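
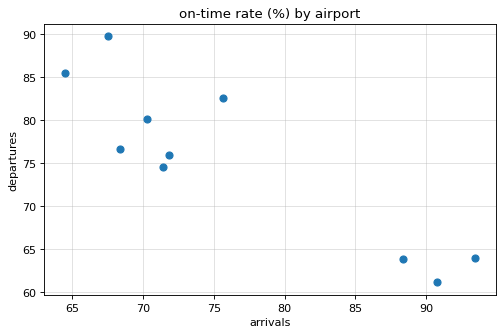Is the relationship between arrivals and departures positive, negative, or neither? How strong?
Points are negatively correlated; strong (|r| ≈ 0.9).

negative, strong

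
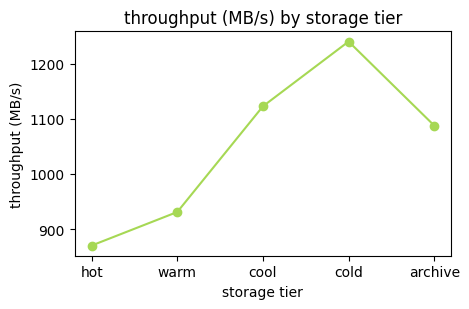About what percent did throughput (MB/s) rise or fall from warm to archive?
warm ≈ 950, archive ≈ 1100; (1100 − 950) / 950 ≈ +15.8%.

≈ +15.8%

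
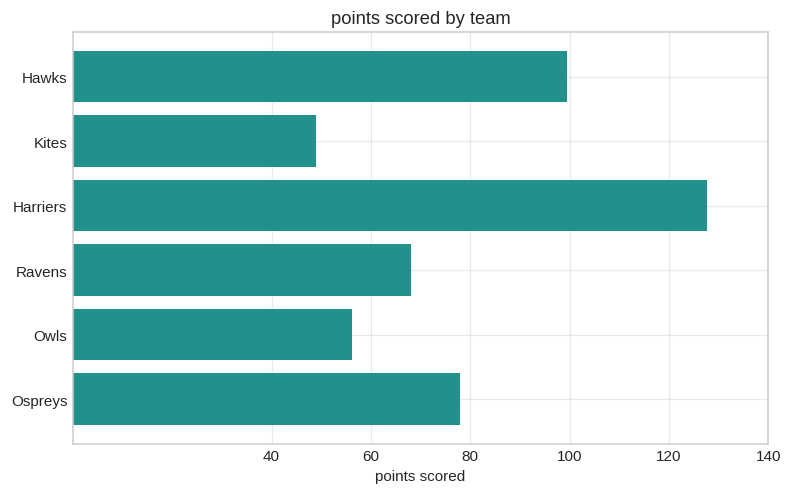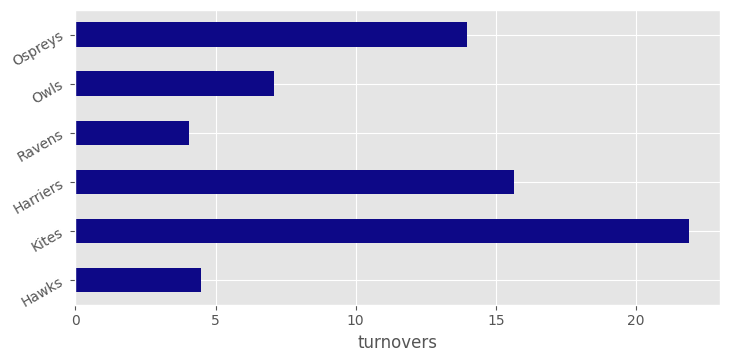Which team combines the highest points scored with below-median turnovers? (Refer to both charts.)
Hawks

Chart 2 median turnovers ≈ 10; below-median teams: Hawks, Ravens, Owls. Among those, Hawks has the highest points scored (≈ 100).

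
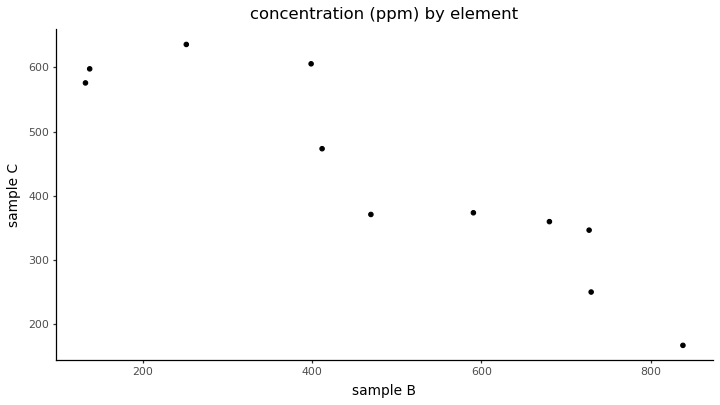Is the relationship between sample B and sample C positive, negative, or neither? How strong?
negative, strong

Points are negatively correlated; strong (|r| ≈ 0.9).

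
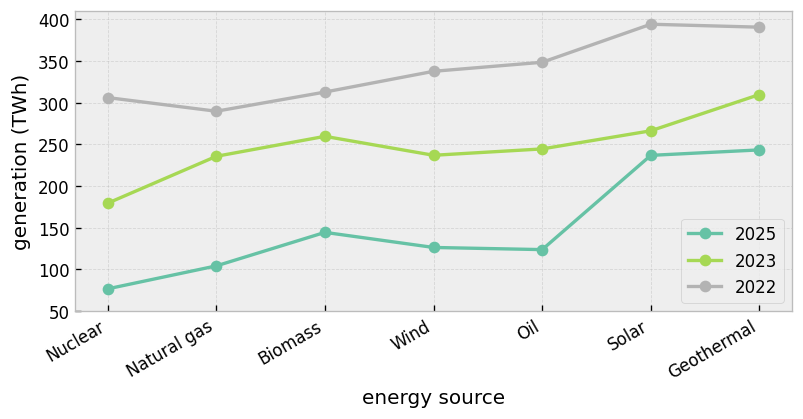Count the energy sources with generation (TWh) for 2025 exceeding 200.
Above 200: Solar, Geothermal.

2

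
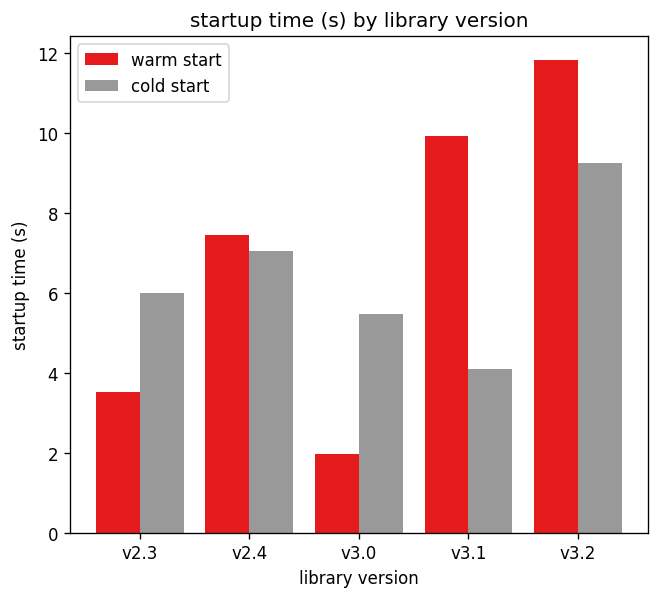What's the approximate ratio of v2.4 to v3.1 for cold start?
v2.4 ≈ 7, v3.1 ≈ 4; 7/4 ≈ 1.75.

≈ 1.75×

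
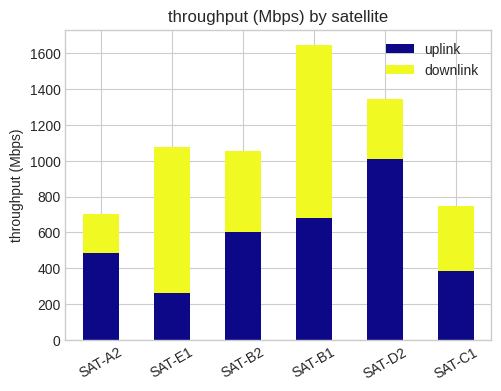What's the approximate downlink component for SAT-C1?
downlink top ≈ 800, bottom ≈ 400; segment ≈ 400.

≈ 400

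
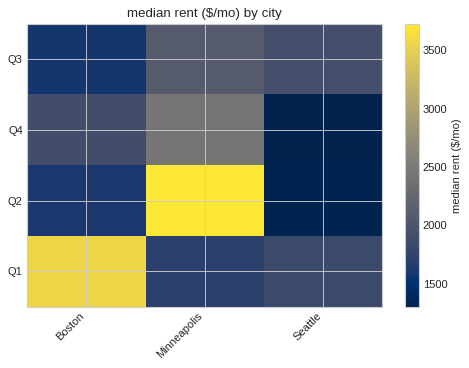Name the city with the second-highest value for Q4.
Top 3 for Q4: Minneapolis ≈ 2500, Boston ≈ 2000, Seattle ≈ 1500.

Boston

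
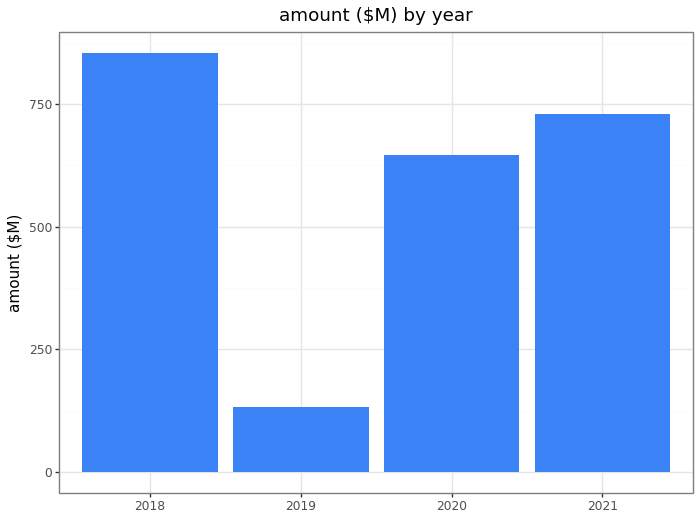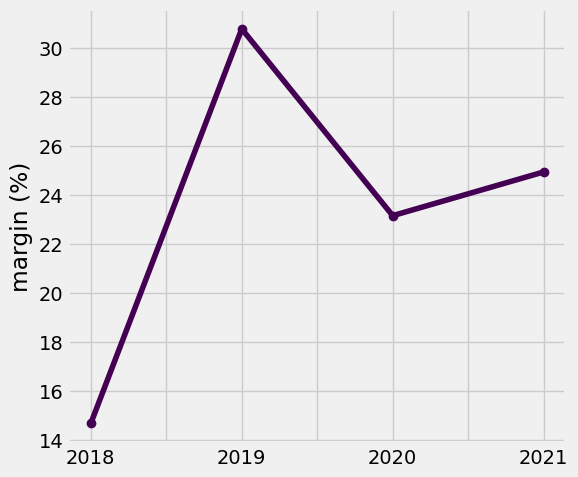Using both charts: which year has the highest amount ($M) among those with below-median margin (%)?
Chart 2 median margin (%) ≈ 25; below-median years: 2018, 2020. Among those, 2018 has the highest amount ($M) (≈ 900).

2018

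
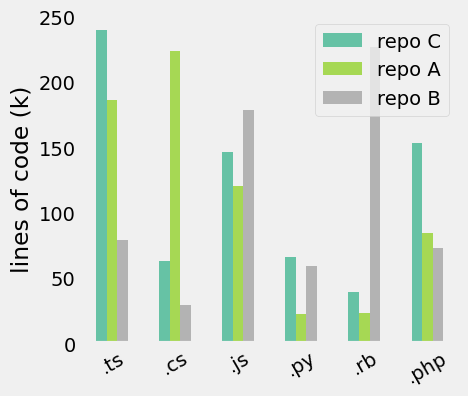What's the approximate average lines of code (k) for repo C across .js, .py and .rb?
(140 + 60 + 40) / 3 ≈ 80.

≈ 80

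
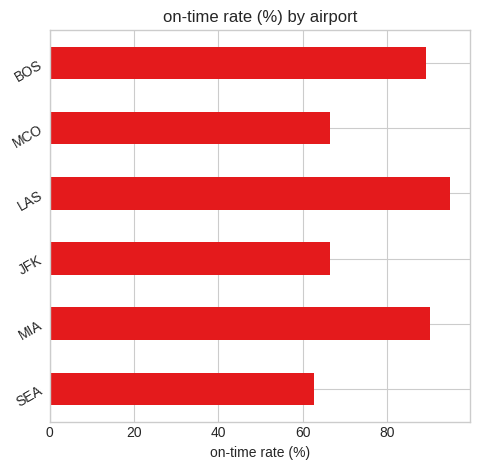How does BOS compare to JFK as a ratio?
≈ 1.29×

BOS ≈ 90, JFK ≈ 70; 90/70 ≈ 1.29.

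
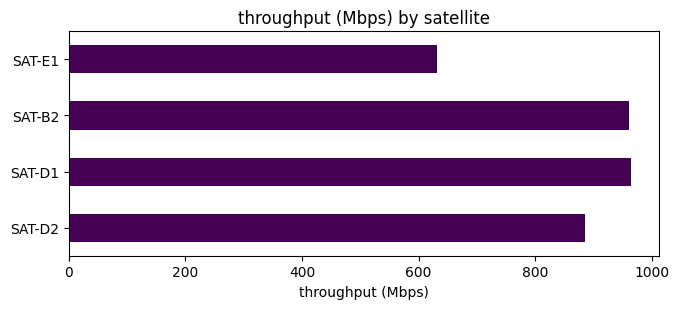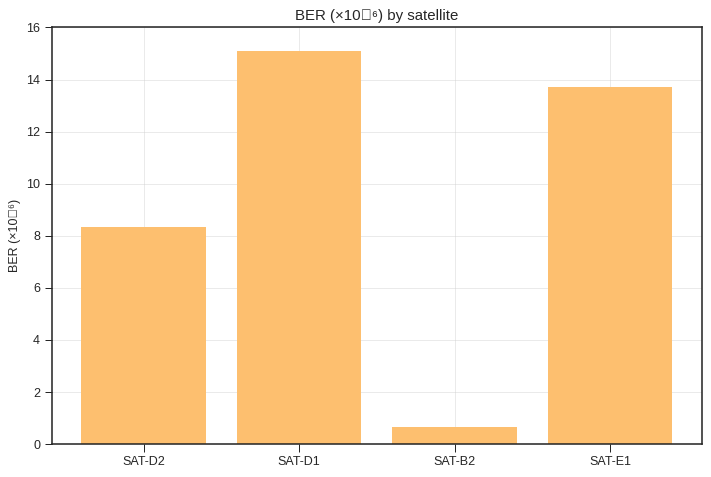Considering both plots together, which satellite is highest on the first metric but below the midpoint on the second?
Chart 2 median BER (×10⁻⁶) ≈ 12; below-median satellites: SAT-D2, SAT-B2. Among those, SAT-B2 has the highest throughput (Mbps) (≈ 1000).

SAT-B2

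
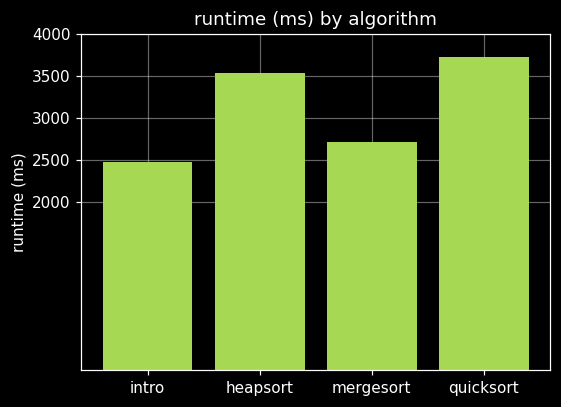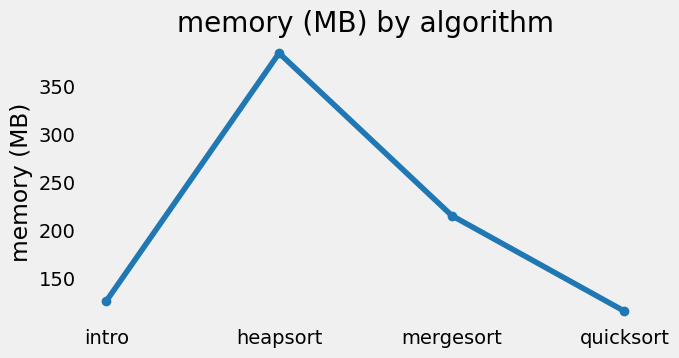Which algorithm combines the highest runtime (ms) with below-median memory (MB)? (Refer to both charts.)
quicksort

Chart 2 median memory (MB) ≈ 150; below-median algorithms: intro, quicksort. Among those, quicksort has the highest runtime (ms) (≈ 3500).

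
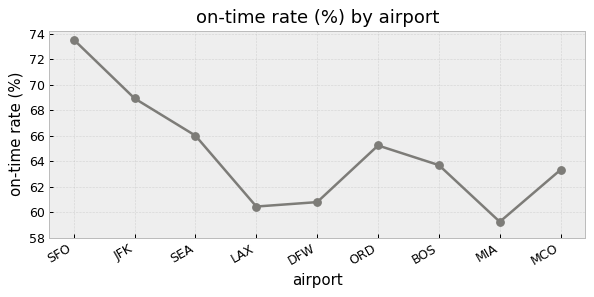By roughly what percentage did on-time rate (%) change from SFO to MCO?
SFO ≈ 74, MCO ≈ 64; (64 − 74) / 74 ≈ -13.5%.

≈ -13.5%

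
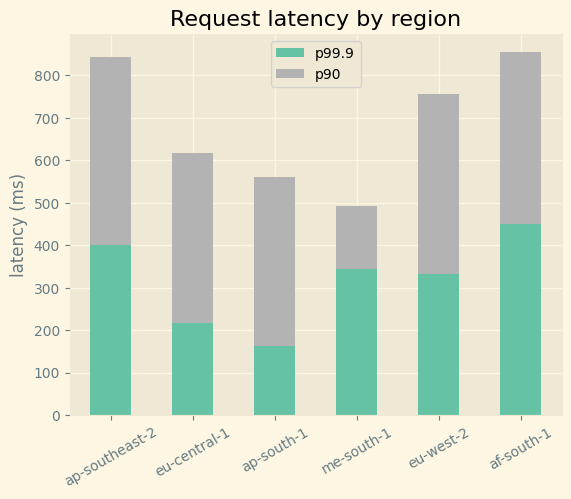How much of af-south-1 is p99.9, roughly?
p99.9 top ≈ 400, bottom ≈ 0; segment ≈ 400.

≈ 400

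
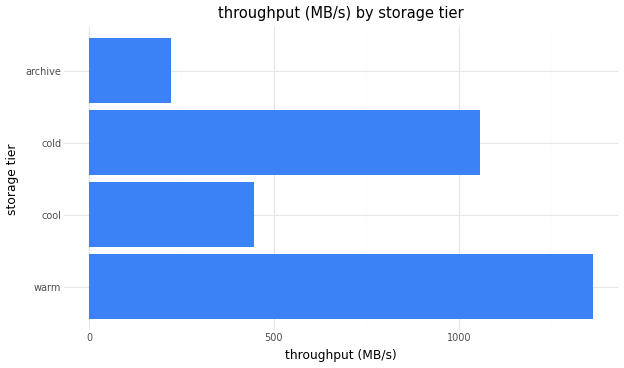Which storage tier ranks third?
cool

Top 4: warm ≈ 1400, cold ≈ 1000, cool ≈ 400, archive ≈ 200.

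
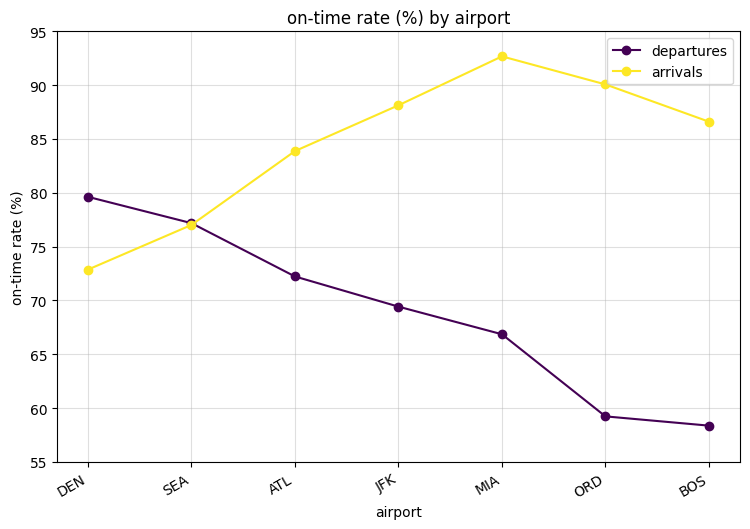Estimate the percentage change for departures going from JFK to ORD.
≈ -14.3%

JFK ≈ 70, ORD ≈ 60; (60 − 70) / 70 ≈ -14.3%.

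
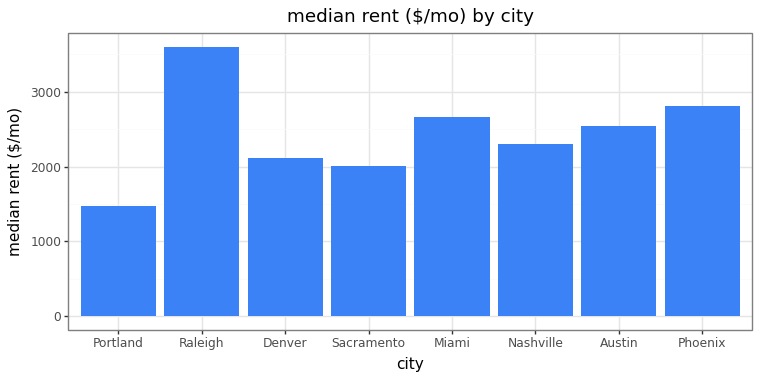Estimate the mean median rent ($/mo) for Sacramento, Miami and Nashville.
(2000 + 2500 + 2500) / 3 ≈ 2333.

≈ 2333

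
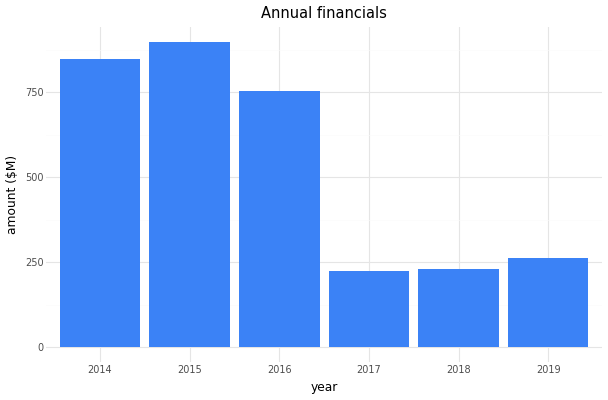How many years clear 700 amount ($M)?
Above 700: 2014, 2015, 2016.

3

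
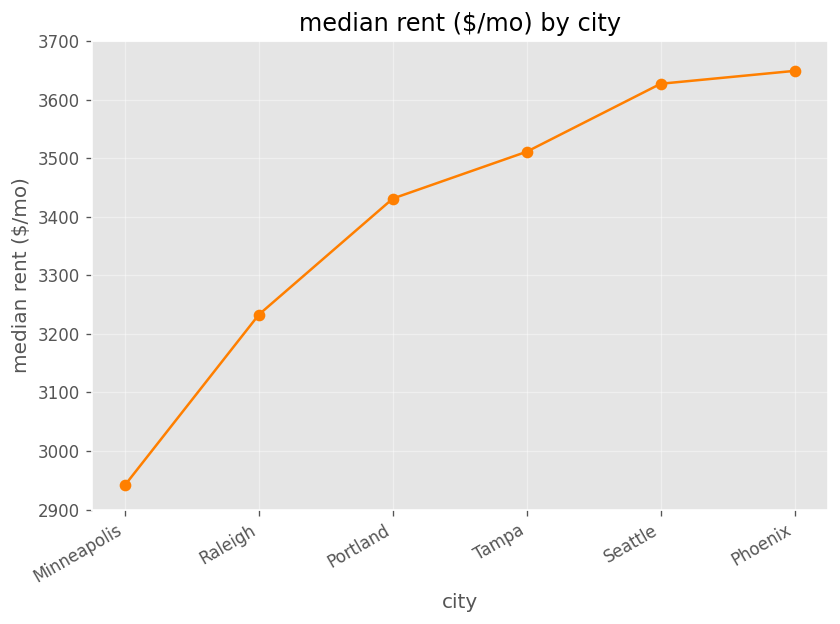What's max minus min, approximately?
Max Phoenix ≈ 3600, min Minneapolis ≈ 2900; range ≈ 700.

≈ 700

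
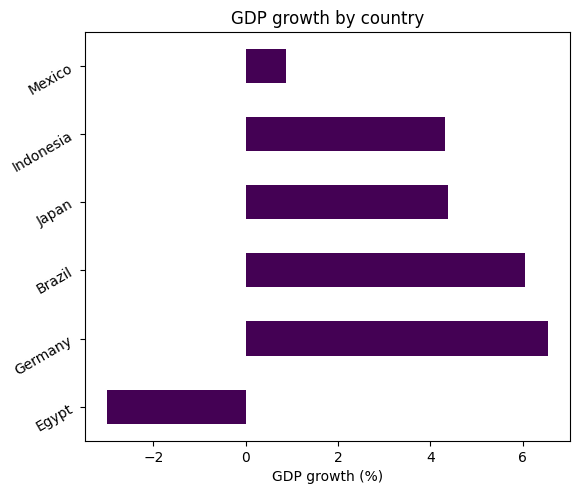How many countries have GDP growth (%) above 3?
Above 3: Germany, Brazil, Japan, Indonesia.

4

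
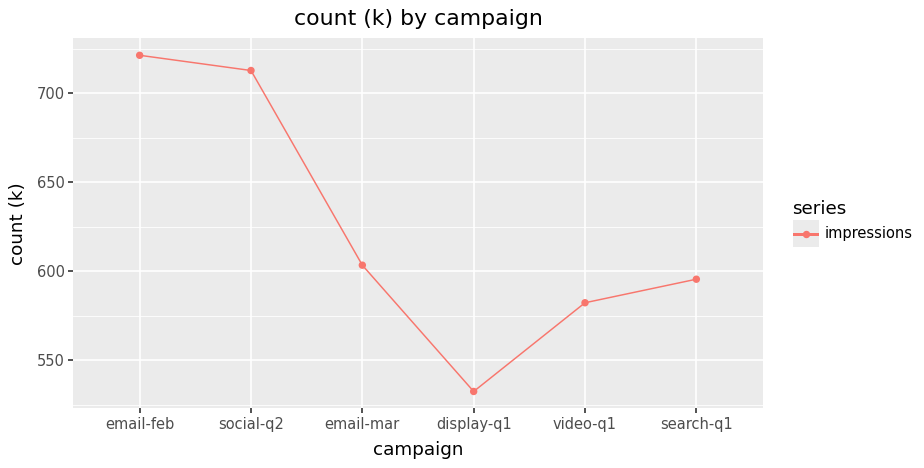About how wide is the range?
≈ 180

Max email-feb ≈ 720, min display-q1 ≈ 540; range ≈ 180.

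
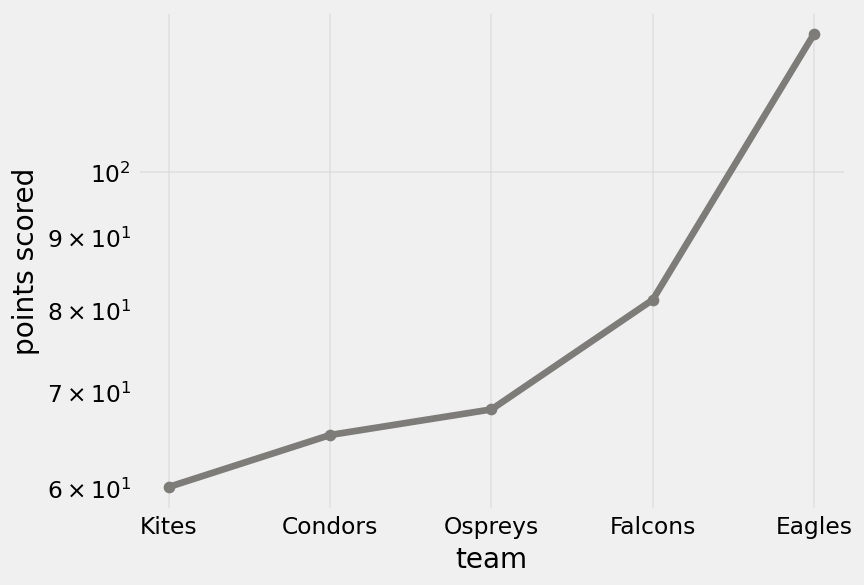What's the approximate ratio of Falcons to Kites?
≈ 1.33×

Falcons ≈ 80, Kites ≈ 60; 80/60 ≈ 1.33.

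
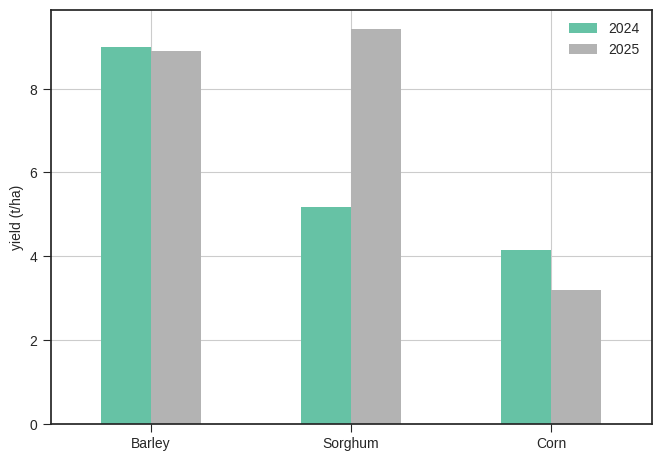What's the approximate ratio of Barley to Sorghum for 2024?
Barley ≈ 9, Sorghum ≈ 5; 9/5 ≈ 1.8.

≈ 1.8×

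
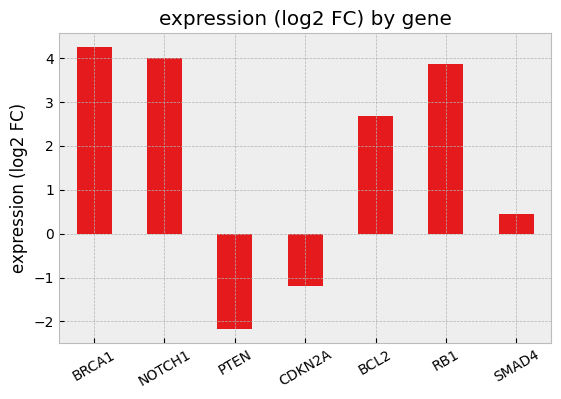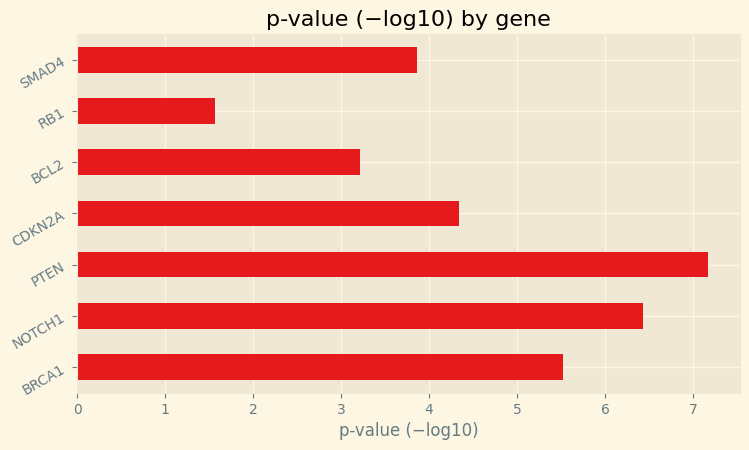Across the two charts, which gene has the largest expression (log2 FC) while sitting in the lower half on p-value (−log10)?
Chart 2 median p-value (−log10) ≈ 4; below-median genes: BCL2, RB1, SMAD4. Among those, RB1 has the highest expression (log2 FC) (≈ 4).

RB1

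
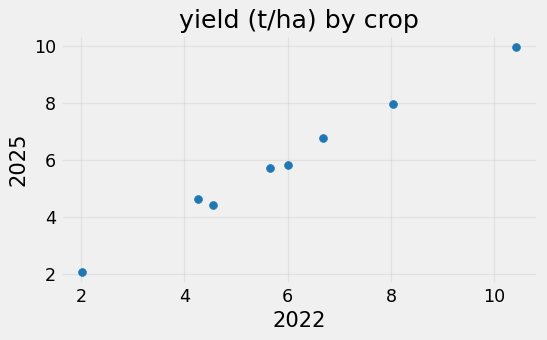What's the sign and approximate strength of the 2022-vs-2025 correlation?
Points are positively correlated; strong (|r| ≈ 1.0).

positive, strong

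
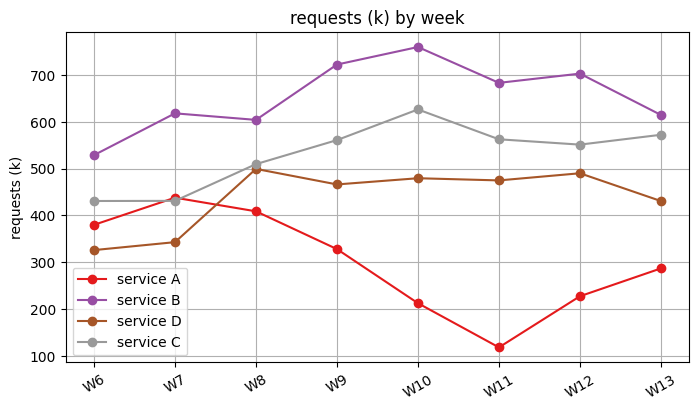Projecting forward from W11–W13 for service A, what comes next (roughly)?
≈ 400

Last three: 100, 200, 300 → slope ≈ 100/step → next ≈ 400.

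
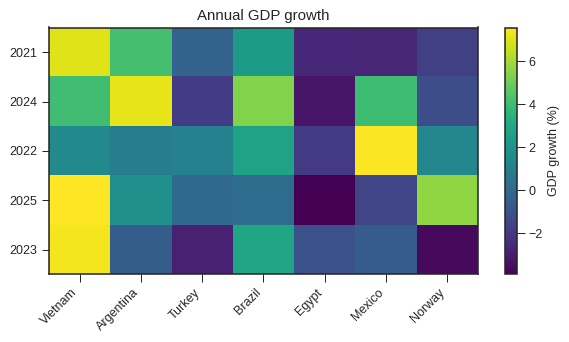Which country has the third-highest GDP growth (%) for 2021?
Brazil

Top 4 for 2021: Vietnam ≈ 7, Argentina ≈ 4, Brazil ≈ 2, Turkey ≈ 0.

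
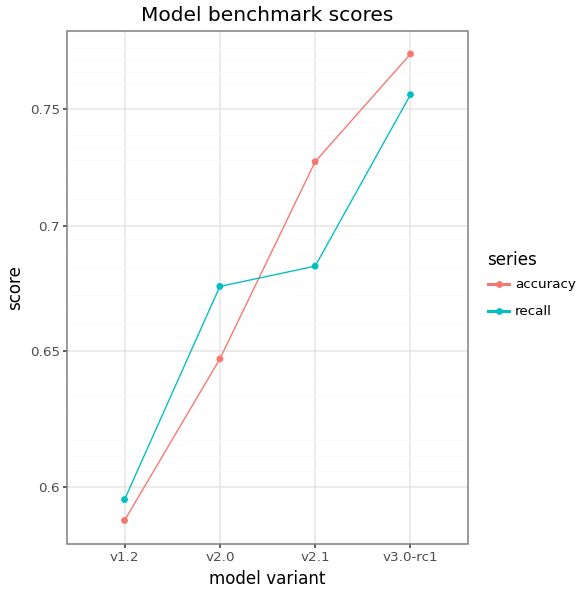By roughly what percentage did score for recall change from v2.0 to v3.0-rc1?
≈ +11.8%

v2.0 ≈ 0.68, v3.0-rc1 ≈ 0.76; (0.76 − 0.68) / 0.68 ≈ +11.8%.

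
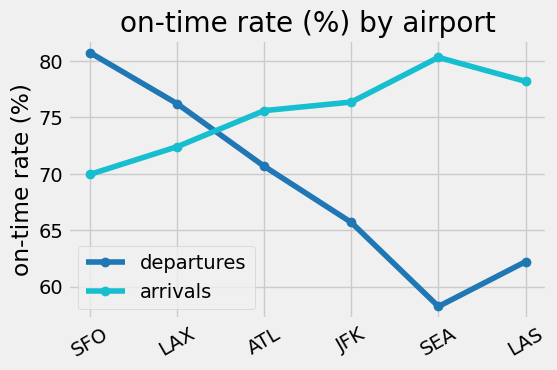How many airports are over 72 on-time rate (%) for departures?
2

Above 72: SFO, LAX.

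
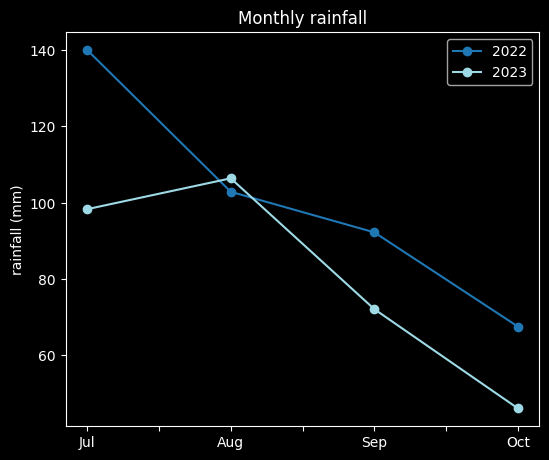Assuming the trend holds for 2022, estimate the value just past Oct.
≈ 55

Last three: 100, 90, 70 → slope ≈ -15/step → next ≈ 55.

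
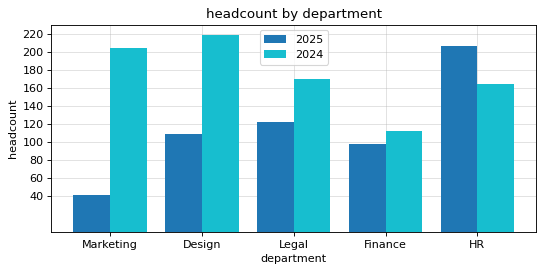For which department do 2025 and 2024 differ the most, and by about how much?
Marketing: 2025 ≈ 40, 2024 ≈ 200 → gap ≈ 160. Next-largest (Design) is only ≈ 120.

Marketing, ≈ 160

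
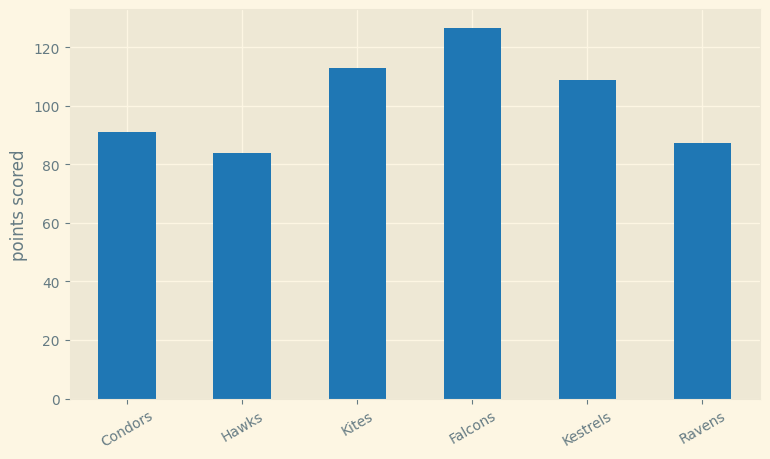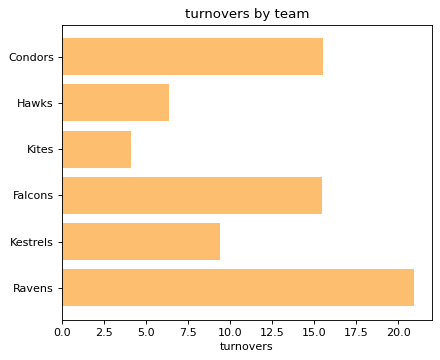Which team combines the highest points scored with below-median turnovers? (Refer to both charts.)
Kites

Chart 2 median turnovers ≈ 12; below-median teams: Hawks, Kites, Kestrels. Among those, Kites has the highest points scored (≈ 120).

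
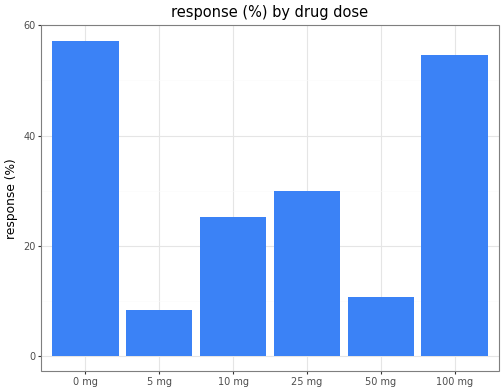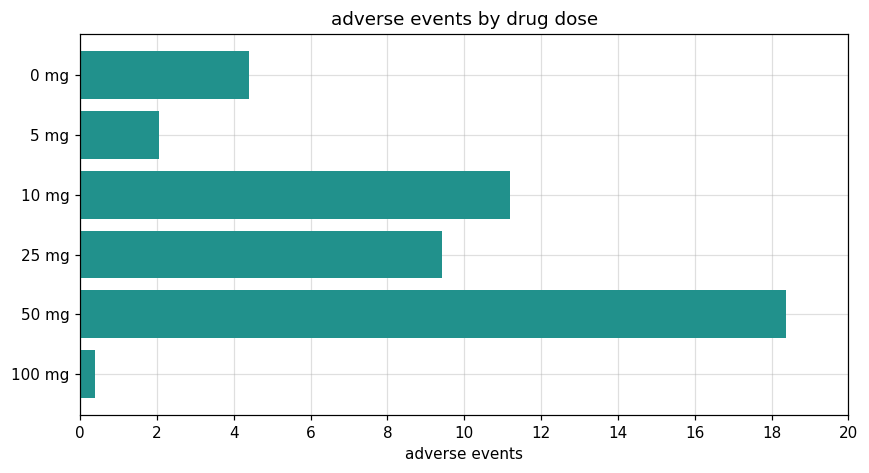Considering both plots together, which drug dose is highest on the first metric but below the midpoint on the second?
Chart 2 median adverse events ≈ 6; below-median drug doses: 0 mg, 5 mg, 100 mg. Among those, 0 mg has the highest response (%) (≈ 60).

0 mg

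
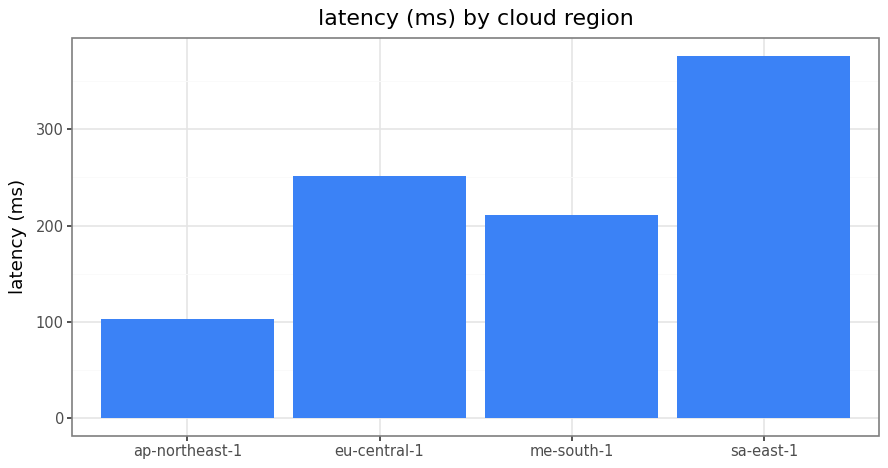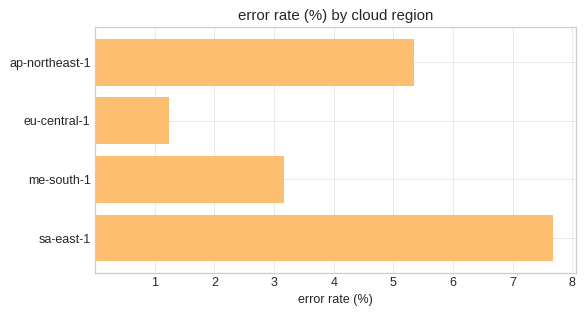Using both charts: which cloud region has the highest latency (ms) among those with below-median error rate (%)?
eu-central-1

Chart 2 median error rate (%) ≈ 4; below-median cloud regions: eu-central-1, me-south-1. Among those, eu-central-1 has the highest latency (ms) (≈ 250).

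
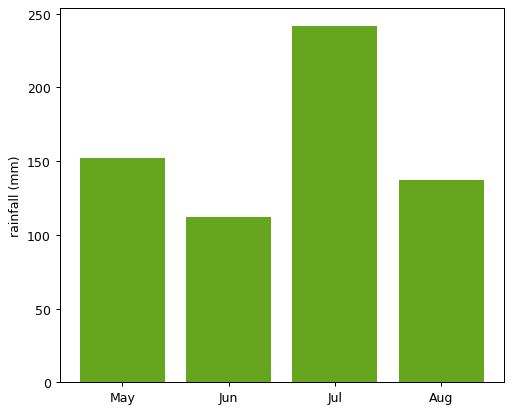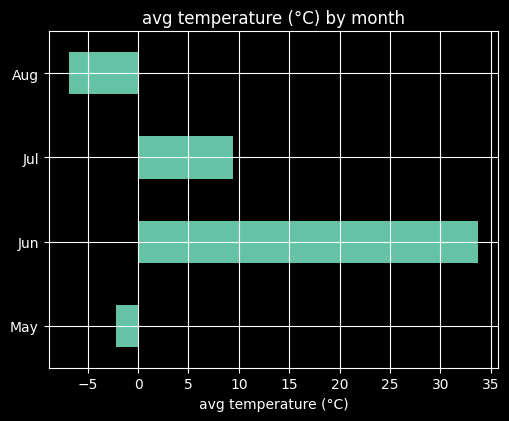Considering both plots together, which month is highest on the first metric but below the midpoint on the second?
Chart 2 median avg temperature (°C) ≈ 5; below-median months: May, Aug. Among those, May has the highest rainfall (mm) (≈ 150).

May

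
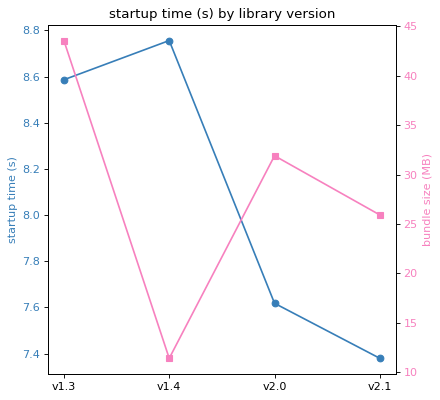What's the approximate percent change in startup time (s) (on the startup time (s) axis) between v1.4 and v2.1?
≈ -15.9%

v1.4 ≈ 8.8, v2.1 ≈ 7.4; (7.4 − 8.8) / 8.8 ≈ -15.9%.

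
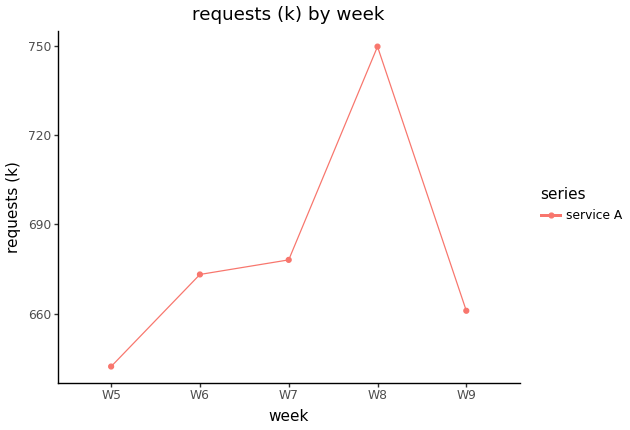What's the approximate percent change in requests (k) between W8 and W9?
W8 ≈ 750, W9 ≈ 660; (660 − 750) / 750 ≈ -12%.

≈ -12%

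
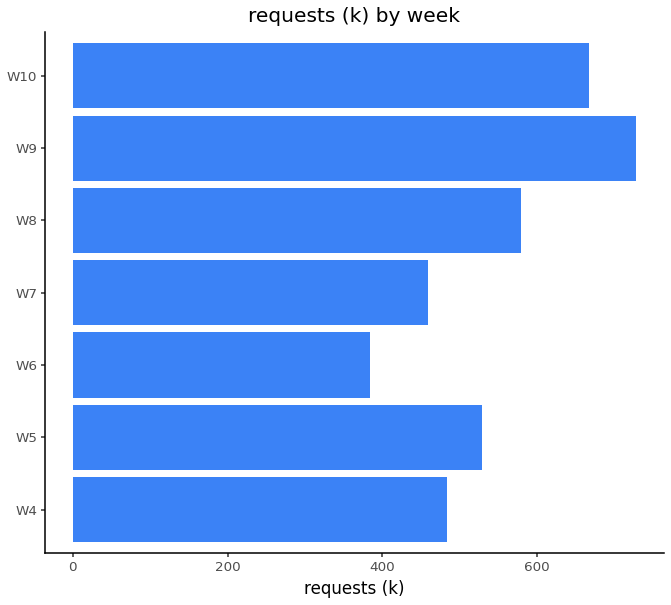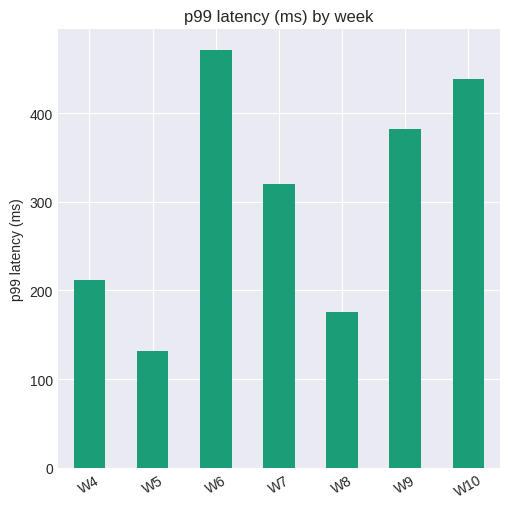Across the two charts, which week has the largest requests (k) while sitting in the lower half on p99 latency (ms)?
W8

Chart 2 median p99 latency (ms) ≈ 300; below-median weeks: W4, W5, W8. Among those, W8 has the highest requests (k) (≈ 600).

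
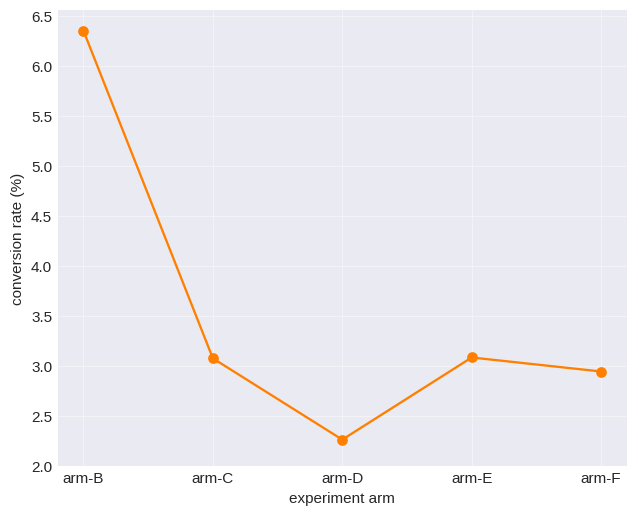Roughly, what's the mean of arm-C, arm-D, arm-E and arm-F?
(3.0 + 2.5 + 3.0 + 3.0) / 4 ≈ 2.88.

≈ 2.88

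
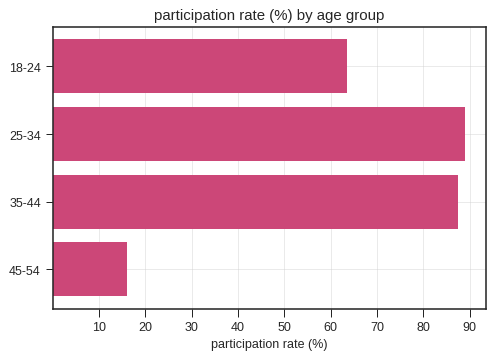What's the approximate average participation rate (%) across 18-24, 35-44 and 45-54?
≈ 57

(60 + 90 + 20) / 3 ≈ 57.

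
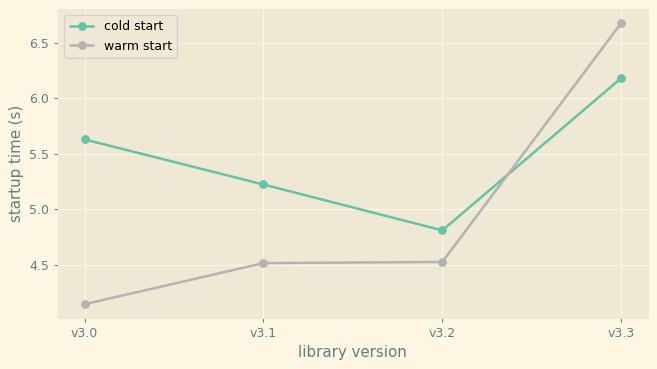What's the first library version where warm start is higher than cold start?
v3.2: warm start ≈ 4.5 vs cold start ≈ 5.0 (not yet); v3.3: warm start ≈ 6.5 vs cold start ≈ 6.0 (first crossover).

v3.3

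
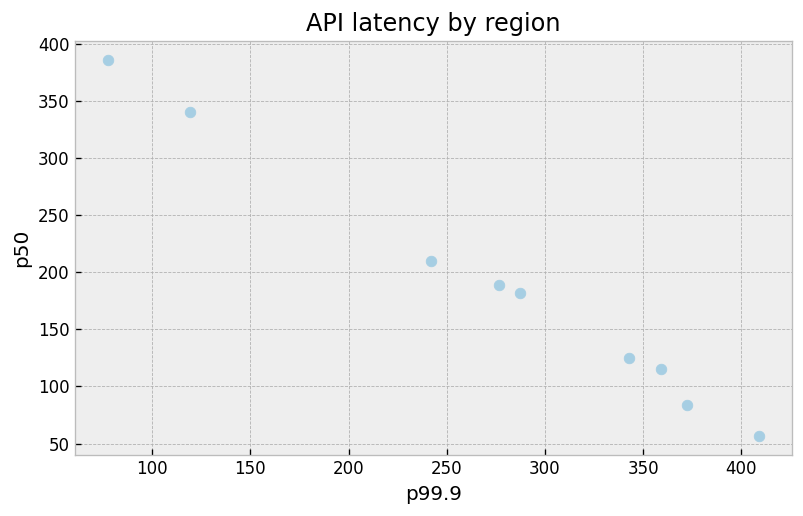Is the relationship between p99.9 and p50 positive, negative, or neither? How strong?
negative, strong

Points are negatively correlated; strong (|r| ≈ 1.0).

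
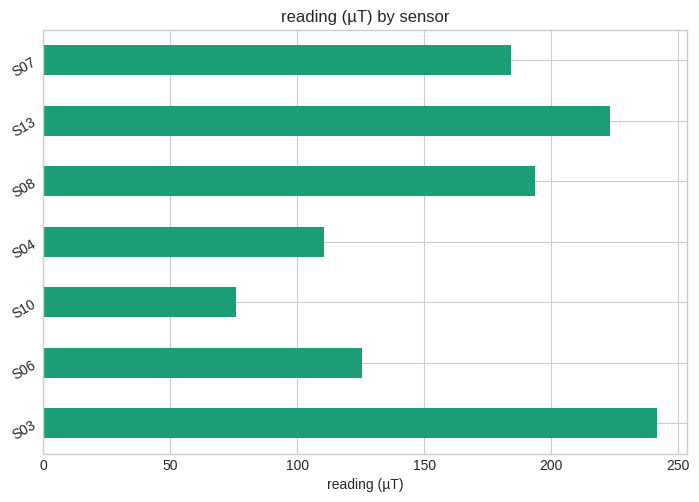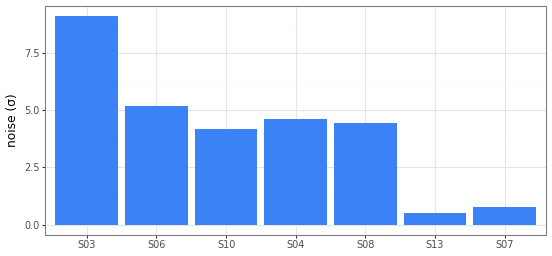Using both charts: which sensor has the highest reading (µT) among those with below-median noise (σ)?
Chart 2 median noise (σ) ≈ 4; below-median sensors: S10, S13, S07. Among those, S13 has the highest reading (µT) (≈ 225).

S13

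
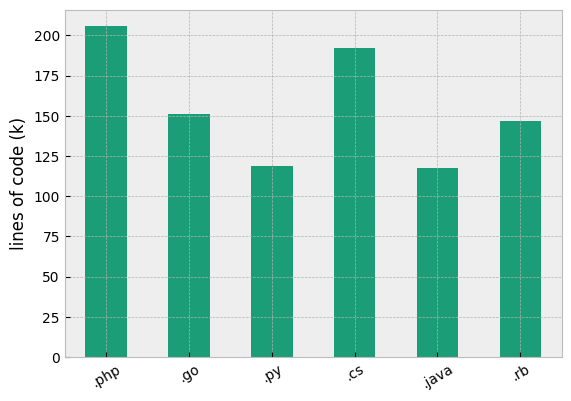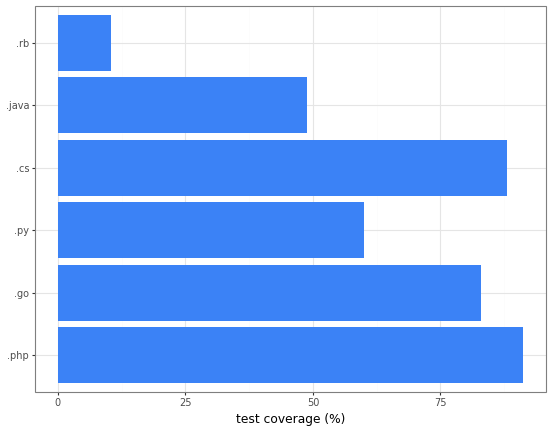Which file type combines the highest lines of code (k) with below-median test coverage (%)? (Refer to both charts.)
Chart 2 median test coverage (%) ≈ 70; below-median file types: .py, .java, .rb. Among those, .rb has the highest lines of code (k) (≈ 140).

.rb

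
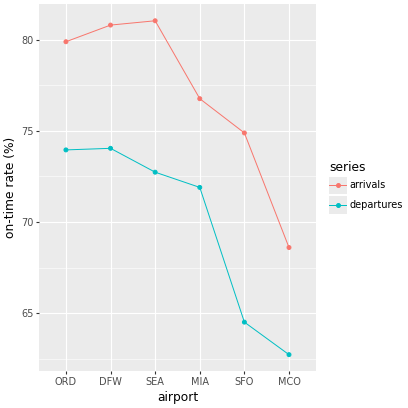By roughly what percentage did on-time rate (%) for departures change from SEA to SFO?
≈ -11.1%

SEA ≈ 72, SFO ≈ 64; (64 − 72) / 72 ≈ -11.1%.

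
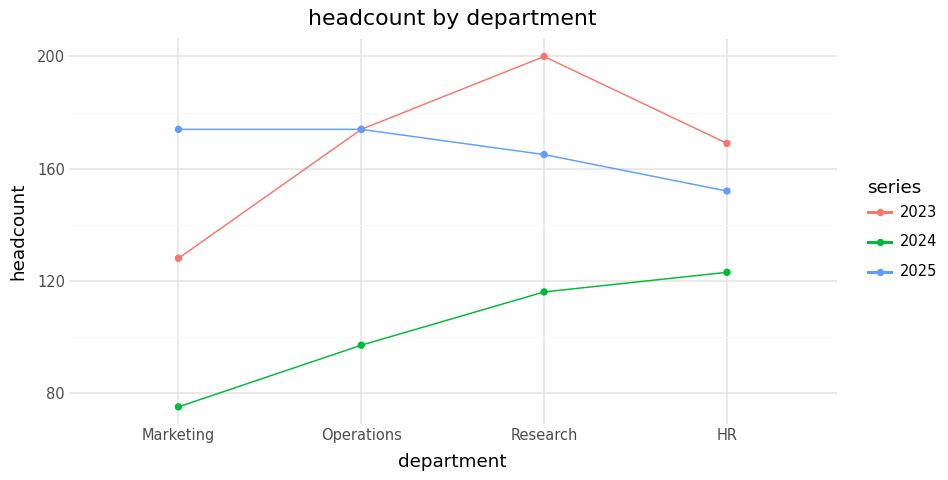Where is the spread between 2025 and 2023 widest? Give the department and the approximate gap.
Marketing: 2025 ≈ 180, 2023 ≈ 120 → gap ≈ 60. Next-largest (Research) is only ≈ 40.

Marketing, ≈ 60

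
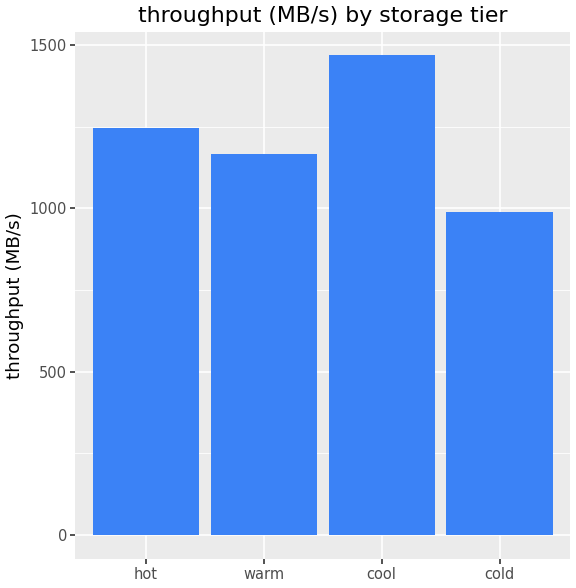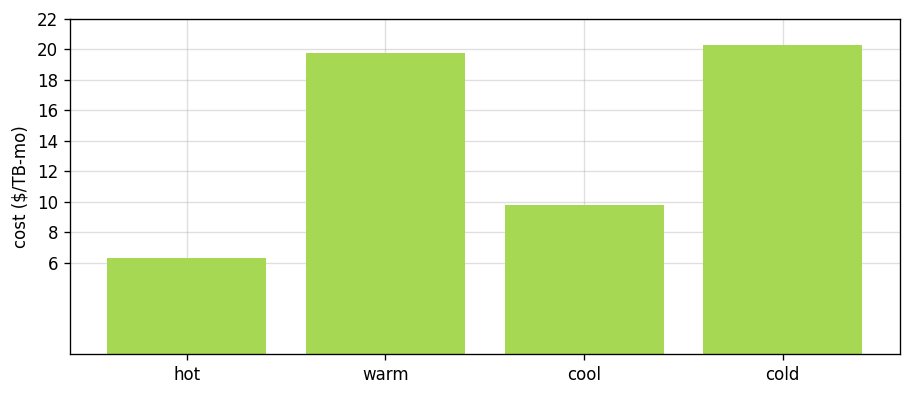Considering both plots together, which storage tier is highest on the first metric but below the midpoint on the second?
Chart 2 median cost ($/TB-mo) ≈ 14; below-median storage tiers: hot, cool. Among those, cool has the highest throughput (MB/s) (≈ 1400).

cool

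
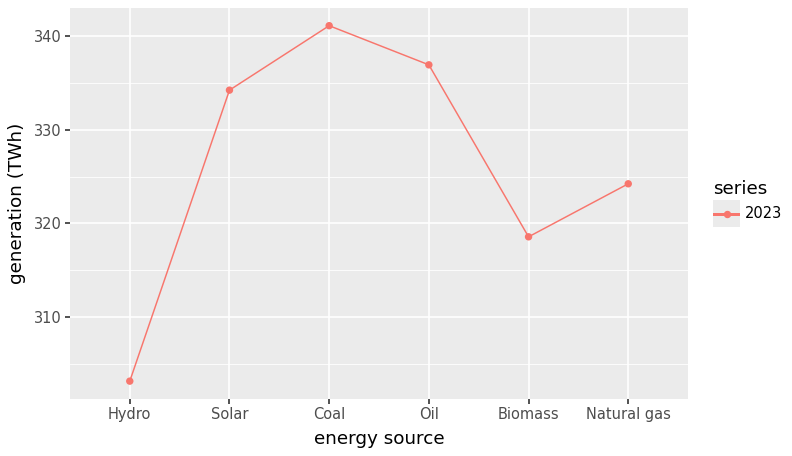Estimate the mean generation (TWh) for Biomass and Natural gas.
(320 + 325) / 2 ≈ 322.

≈ 322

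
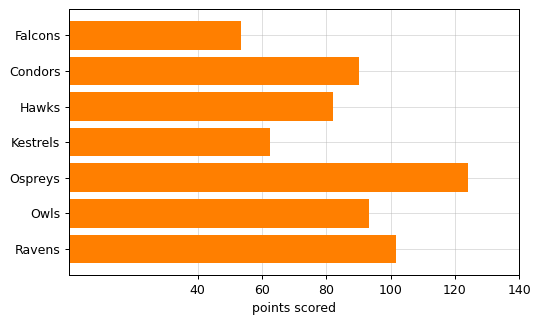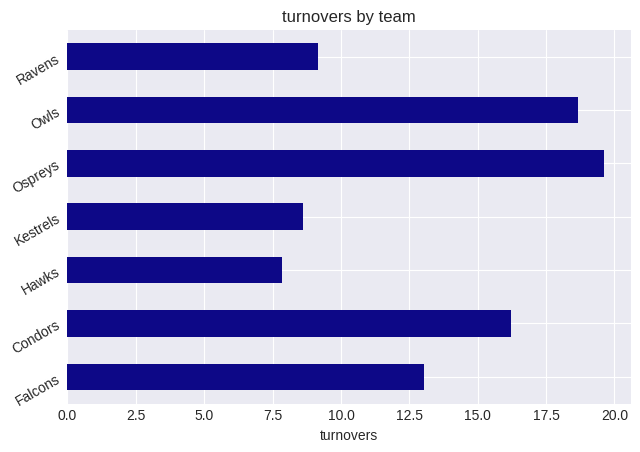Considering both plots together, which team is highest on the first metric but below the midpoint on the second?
Ravens

Chart 2 median turnovers ≈ 14; below-median teams: Hawks, Kestrels, Ravens. Among those, Ravens has the highest points scored (≈ 100).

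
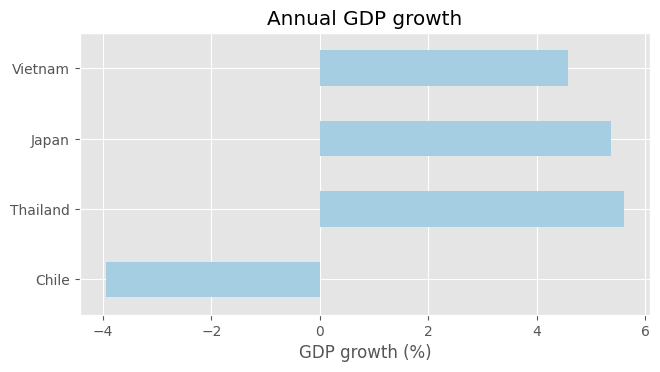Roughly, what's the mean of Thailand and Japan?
(6 + 5) / 2 ≈ 6.

≈ 6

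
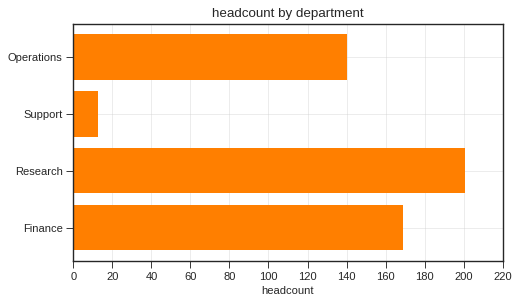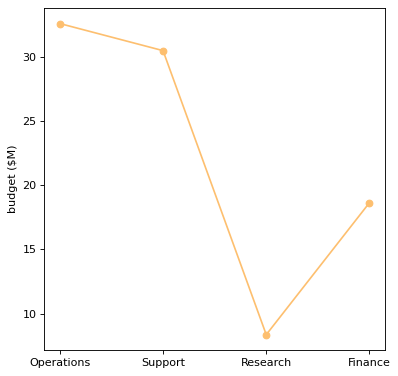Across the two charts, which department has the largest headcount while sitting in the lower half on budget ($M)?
Chart 2 median budget ($M) ≈ 25; below-median departments: Research, Finance. Among those, Research has the highest headcount (≈ 200).

Research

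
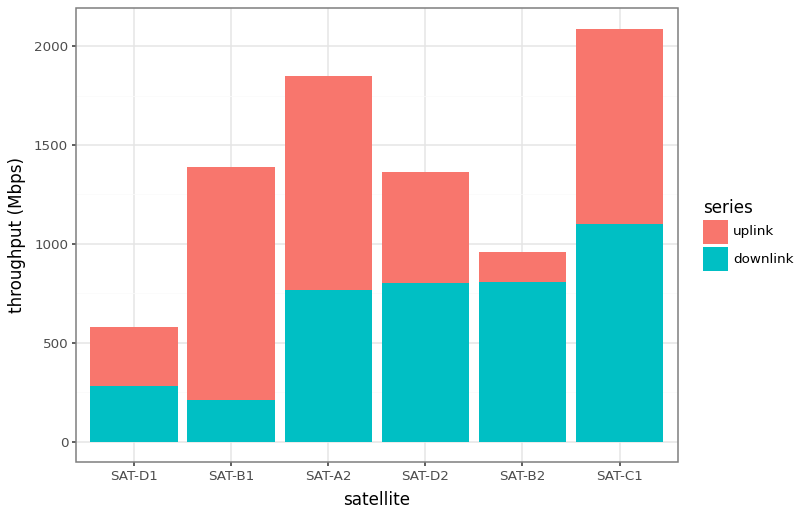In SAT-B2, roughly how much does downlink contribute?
≈ 800

downlink top ≈ 800, bottom ≈ 0; segment ≈ 800.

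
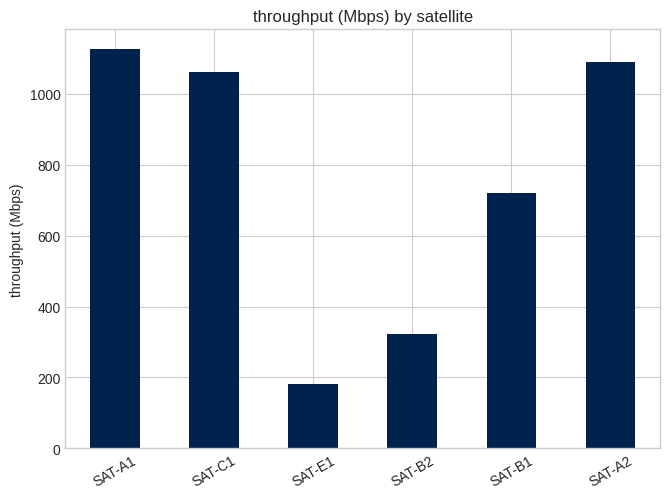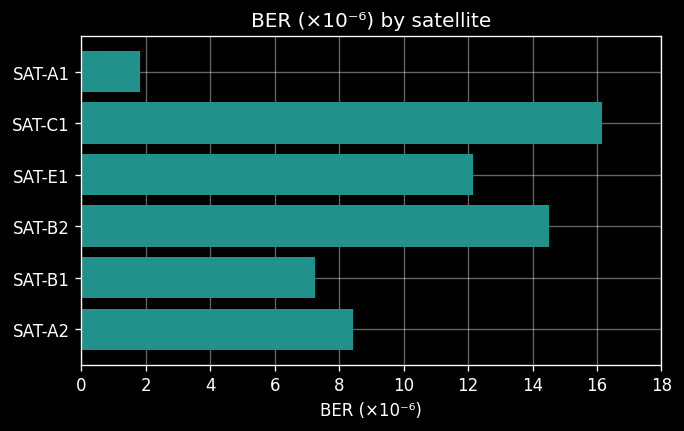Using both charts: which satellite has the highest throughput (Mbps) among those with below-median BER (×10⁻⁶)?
Chart 2 median BER (×10⁻⁶) ≈ 10; below-median satellites: SAT-A1, SAT-B1, SAT-A2. Among those, SAT-A1 has the highest throughput (Mbps) (≈ 1200).

SAT-A1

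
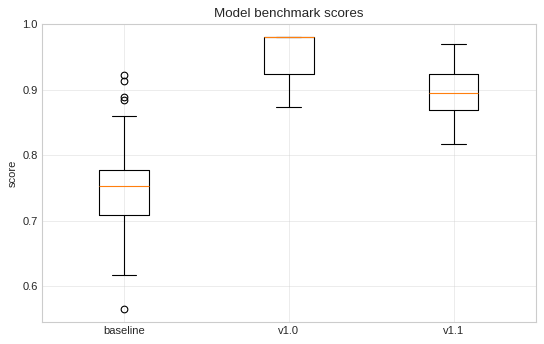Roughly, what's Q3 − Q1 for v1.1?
≈ 0.06

Q3 ≈ 0.92, Q1 ≈ 0.86; IQR ≈ 0.06.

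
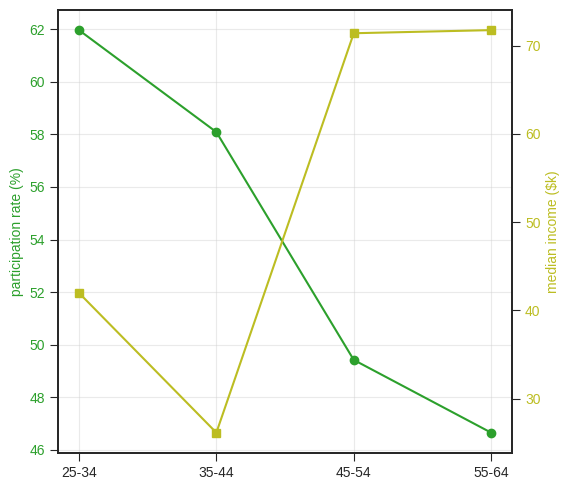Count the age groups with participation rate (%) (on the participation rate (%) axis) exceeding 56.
Above 56: 25-34, 35-44.

2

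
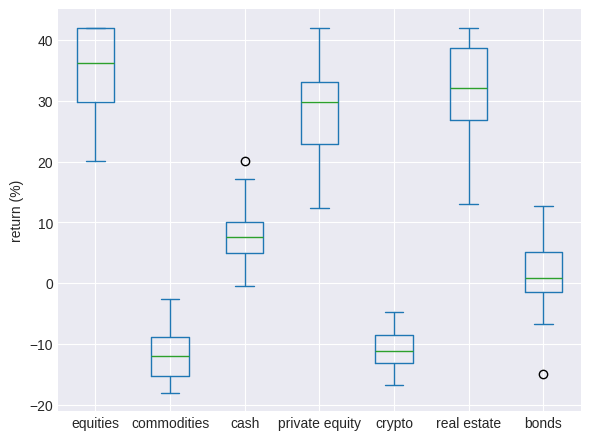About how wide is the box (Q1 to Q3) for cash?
≈ 5

Q3 ≈ 10, Q1 ≈ 5; IQR ≈ 5.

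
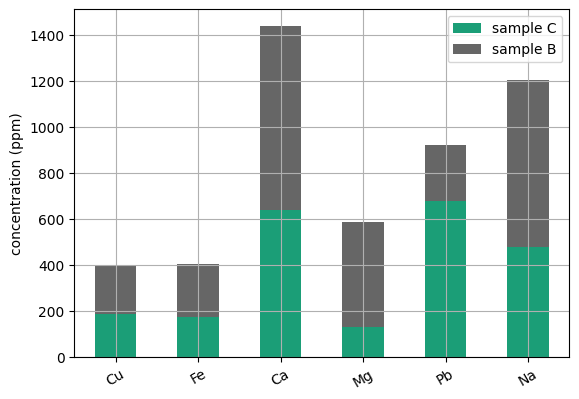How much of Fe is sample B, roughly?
sample B top ≈ 400, bottom ≈ 200; segment ≈ 200.

≈ 200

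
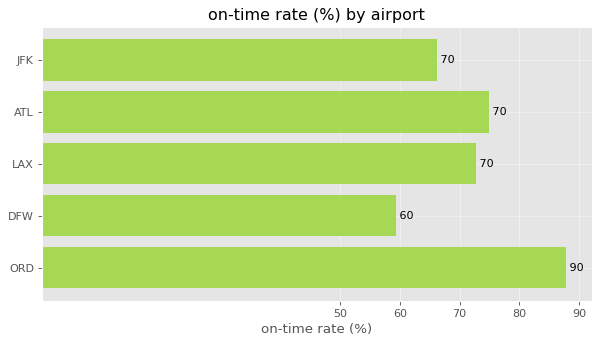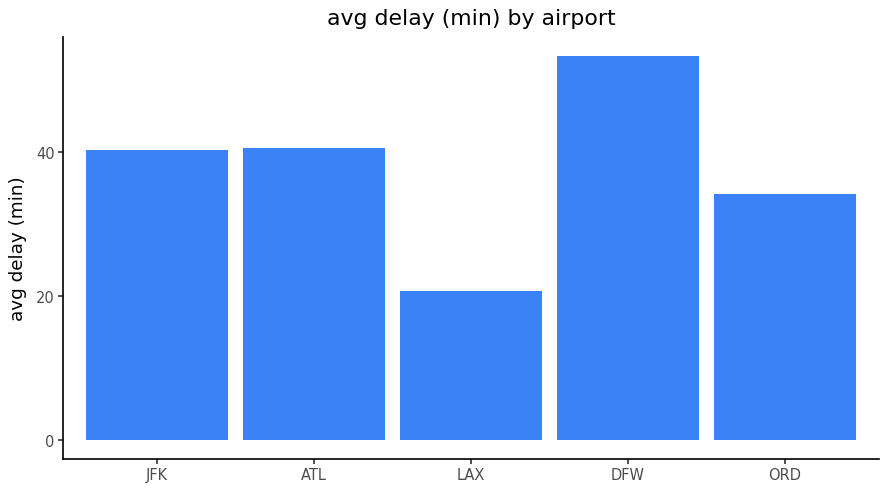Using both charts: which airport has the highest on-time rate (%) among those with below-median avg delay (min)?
Chart 2 median avg delay (min) ≈ 40; below-median airports: LAX, ORD. Among those, ORD has the highest on-time rate (%) (≈ 90).

ORD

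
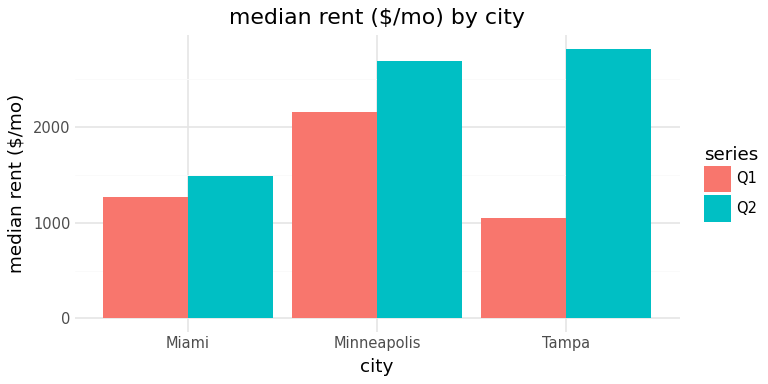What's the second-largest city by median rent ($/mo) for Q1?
Top 3 for Q1: Minneapolis ≈ 2000, Miami ≈ 1500, Tampa ≈ 1000.

Miami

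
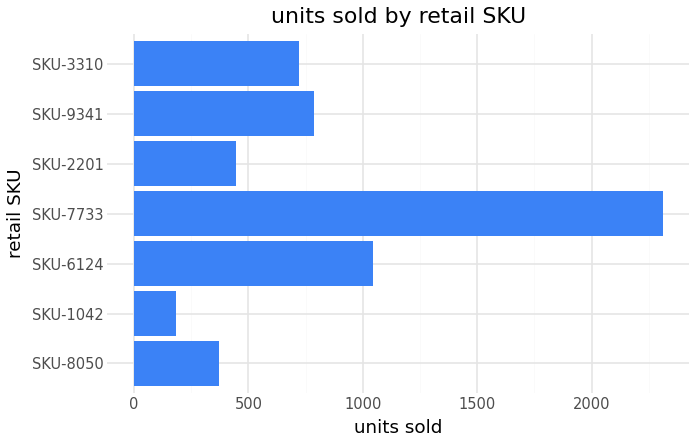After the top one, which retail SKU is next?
SKU-6124

Top 3: SKU-7733 ≈ 2400, SKU-6124 ≈ 1000, SKU-9341 ≈ 800.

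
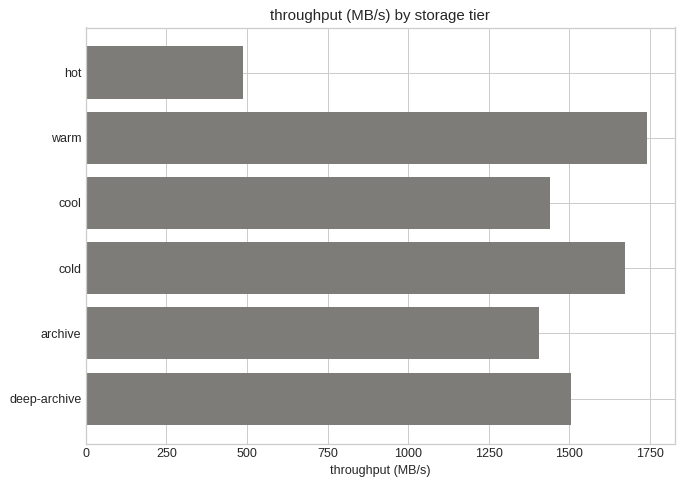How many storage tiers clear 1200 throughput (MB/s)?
Above 1200: warm, cool, cold, archive, deep-archive.

5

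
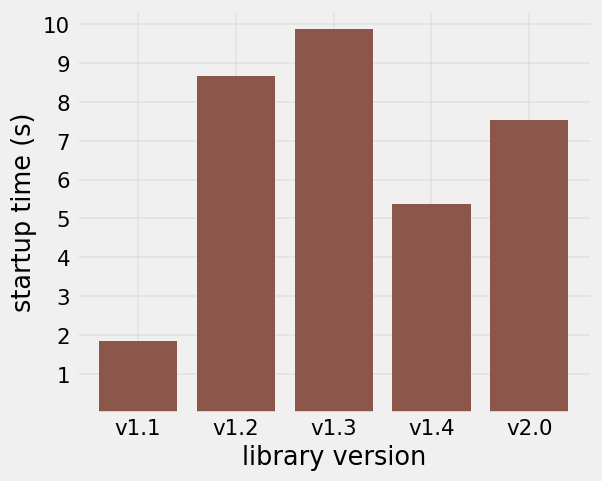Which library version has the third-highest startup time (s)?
Top 4: v1.3 ≈ 10, v1.2 ≈ 9, v2.0 ≈ 8, v1.4 ≈ 5.

v2.0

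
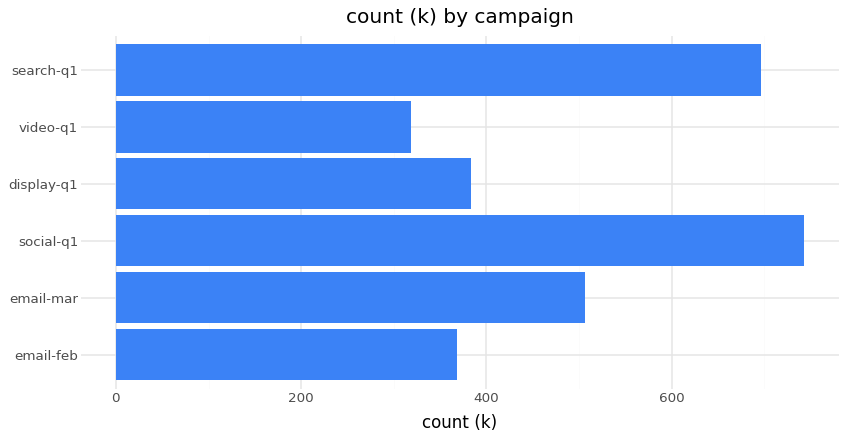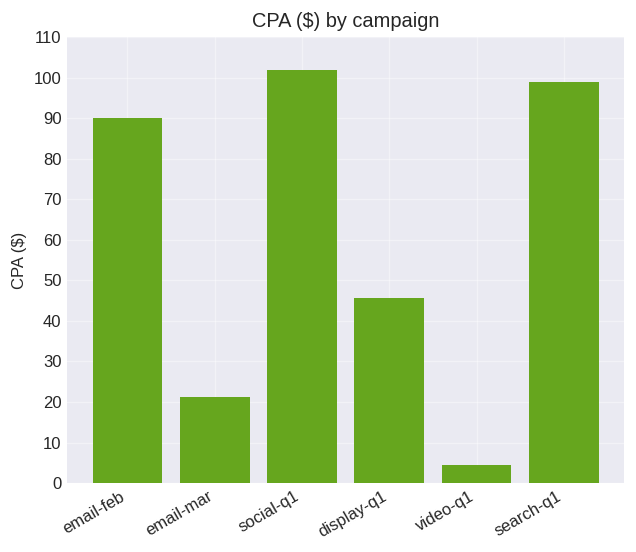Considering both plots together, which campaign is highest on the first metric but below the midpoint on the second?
Chart 2 median CPA ($) ≈ 70; below-median campaigns: email-mar, display-q1, video-q1. Among those, email-mar has the highest count (k) (≈ 500).

email-mar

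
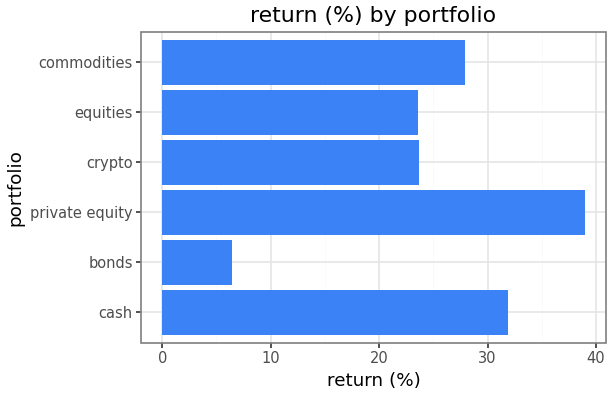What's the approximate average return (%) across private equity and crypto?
≈ 32

(40 + 25) / 2 ≈ 32.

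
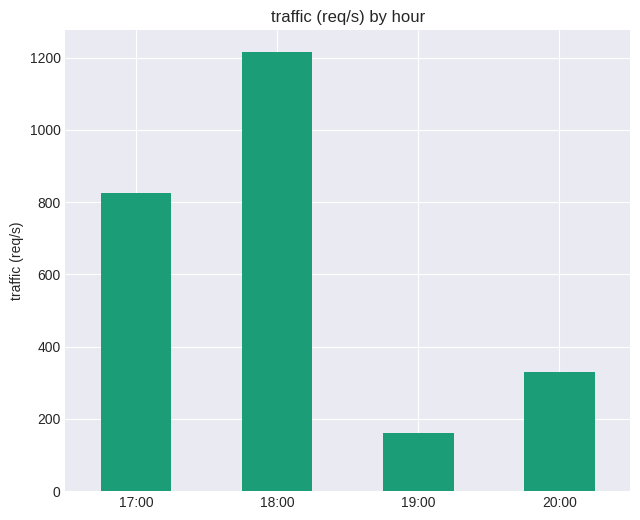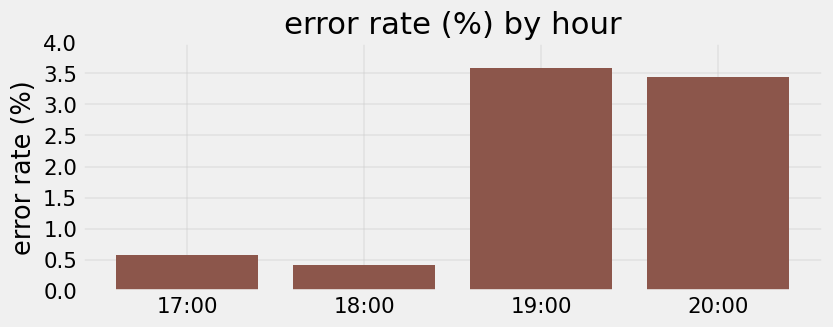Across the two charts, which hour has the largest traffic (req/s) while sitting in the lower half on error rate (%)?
Chart 2 median error rate (%) ≈ 2; below-median hours: 17:00, 18:00. Among those, 18:00 has the highest traffic (req/s) (≈ 1200).

18:00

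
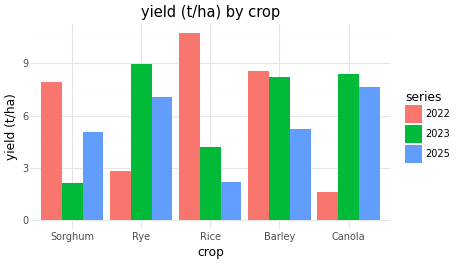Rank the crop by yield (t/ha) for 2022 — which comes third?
Sorghum

Top 4 for 2022: Rice ≈ 11, Barley ≈ 9, Sorghum ≈ 8, Rye ≈ 3.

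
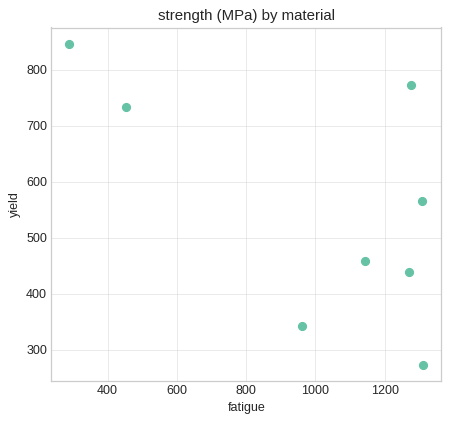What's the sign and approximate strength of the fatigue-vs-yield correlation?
negative, moderate

Points are negatively correlated; moderate (|r| ≈ 0.6).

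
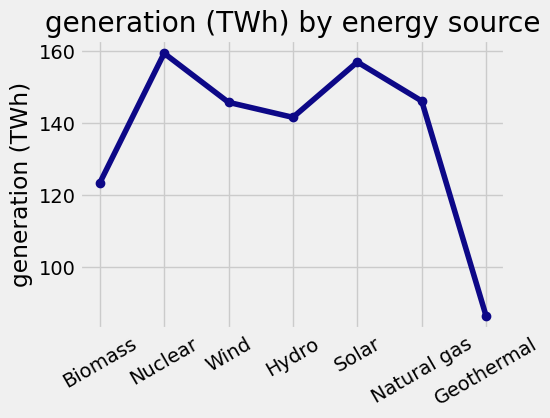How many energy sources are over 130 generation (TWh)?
Above 130: Nuclear, Wind, Hydro, Solar, Natural gas.

5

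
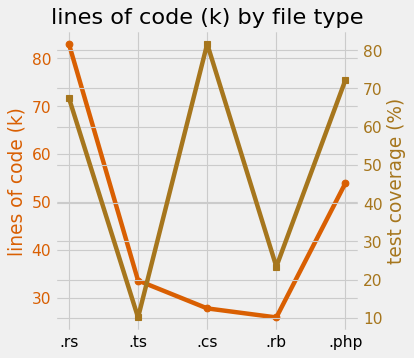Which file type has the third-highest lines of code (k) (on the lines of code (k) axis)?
.ts

Top 4 (on the lines of code (k) axis): .rs ≈ 85, .php ≈ 55, .ts ≈ 35, .cs ≈ 30.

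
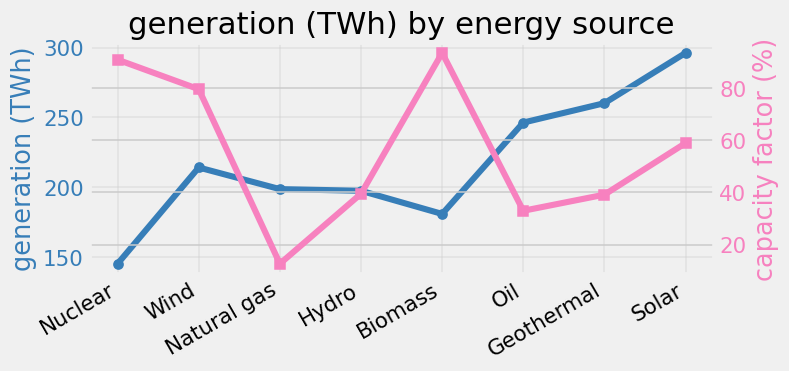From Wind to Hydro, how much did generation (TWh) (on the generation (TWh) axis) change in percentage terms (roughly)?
Wind ≈ 220, Hydro ≈ 200; (200 − 220) / 220 ≈ -9.1%.

≈ -9.1%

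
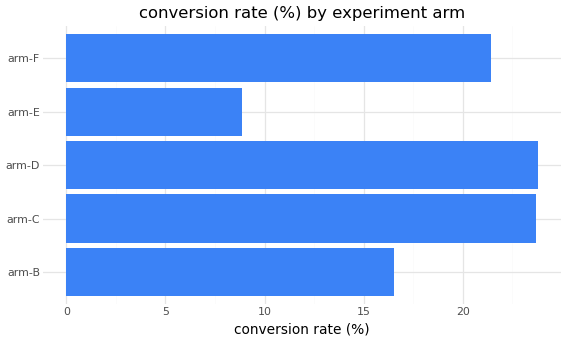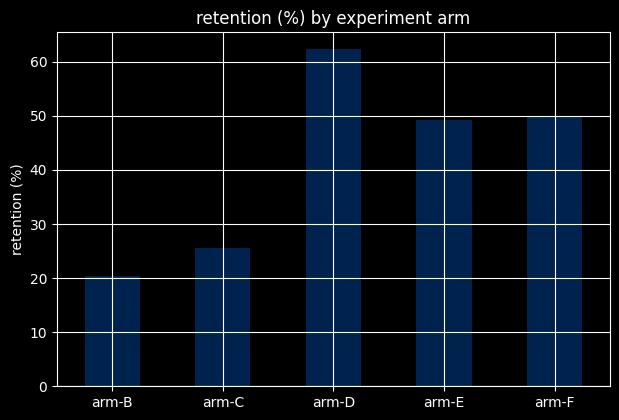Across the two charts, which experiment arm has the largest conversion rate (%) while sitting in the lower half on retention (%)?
arm-C

Chart 2 median retention (%) ≈ 50; below-median experiment arms: arm-B, arm-C. Among those, arm-C has the highest conversion rate (%) (≈ 25).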